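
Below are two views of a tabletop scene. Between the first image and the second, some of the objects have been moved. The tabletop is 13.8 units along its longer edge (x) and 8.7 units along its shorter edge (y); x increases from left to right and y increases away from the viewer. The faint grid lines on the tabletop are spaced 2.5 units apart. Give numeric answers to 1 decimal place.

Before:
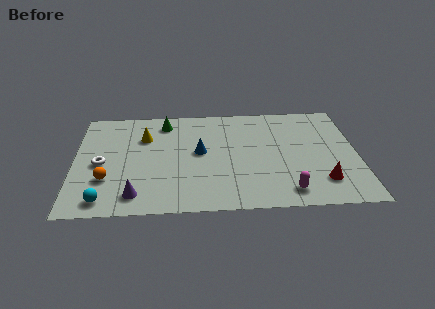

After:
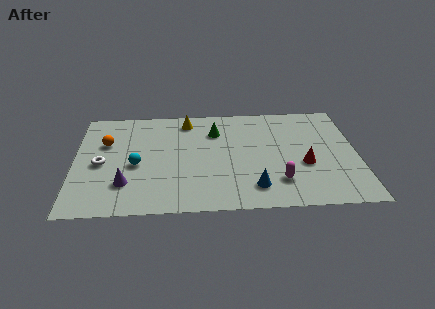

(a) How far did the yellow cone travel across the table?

2.5

The yellow cone was near (3.4, 6.1) before and (5.5, 7.4) after, so it travelled √(2.1² + 1.3²) ≈ 2.5 units.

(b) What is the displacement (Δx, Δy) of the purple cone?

(-0.5, 0.9)

From the two frames, the purple cone sits at roughly (3.0, 1.4) before and (2.5, 2.3) after.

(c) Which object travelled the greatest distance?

the blue cone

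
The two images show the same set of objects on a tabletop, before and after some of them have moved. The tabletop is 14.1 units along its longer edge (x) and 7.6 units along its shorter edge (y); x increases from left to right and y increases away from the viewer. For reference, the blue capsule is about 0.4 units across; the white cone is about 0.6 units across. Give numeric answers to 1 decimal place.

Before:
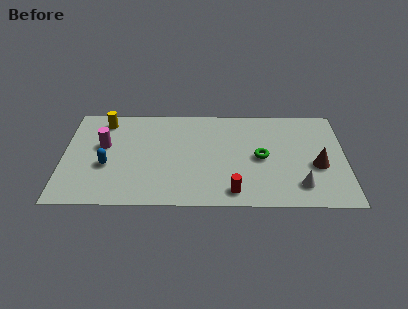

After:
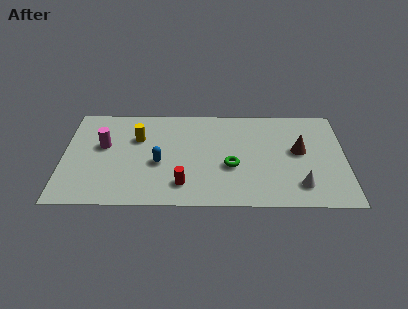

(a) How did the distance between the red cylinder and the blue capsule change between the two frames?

-4.6

They were about 6.6 units apart before and 2.0 after — 4.6 units closer together.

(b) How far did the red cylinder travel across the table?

2.5

The red cylinder was near (8.5, 1.1) before and (6.0, 1.6) after, so it travelled √(2.5² + 0.5²) ≈ 2.5 units.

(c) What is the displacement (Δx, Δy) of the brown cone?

(-0.9, 1.1)

The brown cone was at about (12.7, 3.1) and moved to about (11.8, 4.2).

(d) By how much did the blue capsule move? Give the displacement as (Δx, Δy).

(2.6, 0.2)

From the two frames, the blue capsule sits at roughly (2.2, 3.0) before and (4.8, 3.2) after.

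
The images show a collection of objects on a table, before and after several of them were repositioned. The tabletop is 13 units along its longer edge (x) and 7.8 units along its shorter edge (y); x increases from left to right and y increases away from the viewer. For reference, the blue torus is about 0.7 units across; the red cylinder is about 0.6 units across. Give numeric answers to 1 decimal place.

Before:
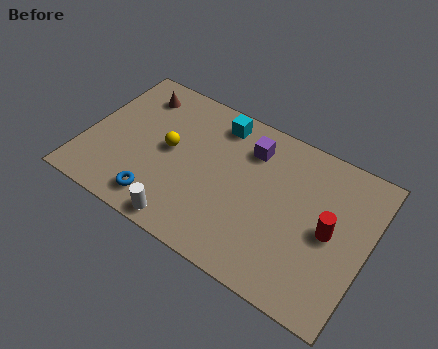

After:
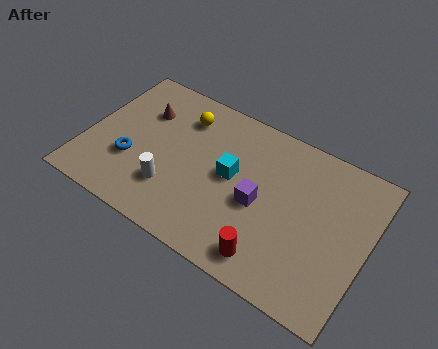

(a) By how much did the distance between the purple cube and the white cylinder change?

-1.5

They were about 5.6 units apart before and 4.1 after — 1.5 units closer together.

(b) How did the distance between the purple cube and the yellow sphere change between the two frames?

+0.8

They were about 4.0 units apart before and 4.8 after — 0.8 units further apart.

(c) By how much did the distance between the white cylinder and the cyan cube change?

-2.6

Before: roughly 5.8 units apart; after: 3.2. That's 2.6 units closer together.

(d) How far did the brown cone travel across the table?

0.9

From (1.9, 6.3) to (2.3, 5.5), the brown cone covered √(0.4² + 0.8²) ≈ 0.9 units.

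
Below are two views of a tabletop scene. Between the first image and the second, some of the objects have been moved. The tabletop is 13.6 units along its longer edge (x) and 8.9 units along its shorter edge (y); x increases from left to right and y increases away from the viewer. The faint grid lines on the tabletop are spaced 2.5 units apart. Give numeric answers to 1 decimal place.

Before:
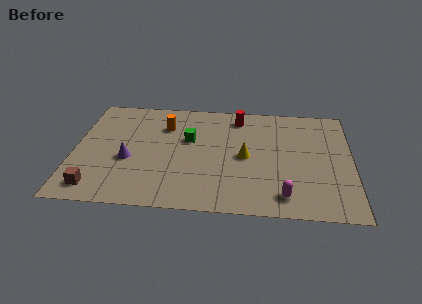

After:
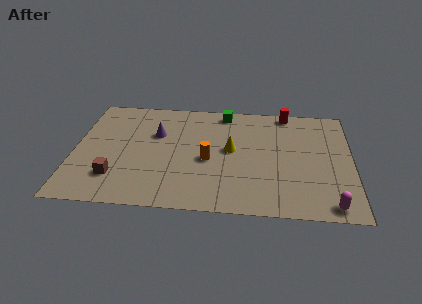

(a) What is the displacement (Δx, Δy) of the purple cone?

(1.3, 2.2)

The purple cone was at about (2.7, 3.6) and moved to about (4.0, 5.8).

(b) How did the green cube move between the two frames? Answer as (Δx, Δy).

(1.7, 2.4)

The green cube started near (5.6, 5.5) and ended near (7.3, 7.9).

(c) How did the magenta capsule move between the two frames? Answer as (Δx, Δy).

(2.2, -0.5)

From the two frames, the magenta capsule sits at roughly (10.3, 1.4) before and (12.5, 0.9) after.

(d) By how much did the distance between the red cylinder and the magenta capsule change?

+1.0

The distance was about 6.5 in the first image and 7.5 in the second, so they moved 1.0 units further apart.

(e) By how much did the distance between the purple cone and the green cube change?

+0.4

They were about 3.5 units apart before and 3.9 after — 0.4 units further apart.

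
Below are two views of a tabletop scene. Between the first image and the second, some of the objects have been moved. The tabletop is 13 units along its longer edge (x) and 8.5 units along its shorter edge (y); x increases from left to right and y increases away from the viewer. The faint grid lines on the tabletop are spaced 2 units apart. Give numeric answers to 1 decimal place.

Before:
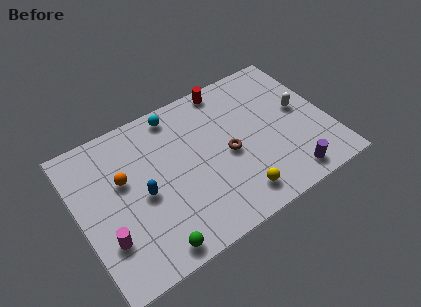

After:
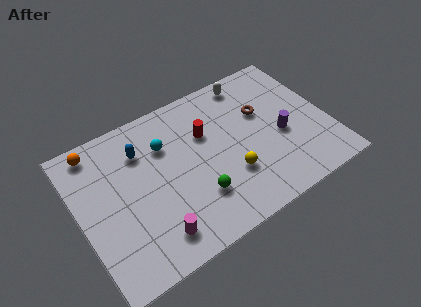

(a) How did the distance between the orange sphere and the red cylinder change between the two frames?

-0.6

The distance was about 6.4 in the first image and 5.8 in the second, so they moved 0.6 units closer together.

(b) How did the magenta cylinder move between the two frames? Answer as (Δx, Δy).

(2.3, -1.0)

The magenta cylinder started near (1.1, 2.5) and ended near (3.4, 1.5).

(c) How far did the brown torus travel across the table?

2.6

The brown torus moved from about (7.7, 3.9) to (9.8, 5.4), a distance of √(2.1² + 1.5²) ≈ 2.6.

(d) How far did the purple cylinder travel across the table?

2.5

The purple cylinder was near (10.4, 1.1) before and (10.5, 3.6) after, so it travelled √(0.1² + 2.5²) ≈ 2.5 units.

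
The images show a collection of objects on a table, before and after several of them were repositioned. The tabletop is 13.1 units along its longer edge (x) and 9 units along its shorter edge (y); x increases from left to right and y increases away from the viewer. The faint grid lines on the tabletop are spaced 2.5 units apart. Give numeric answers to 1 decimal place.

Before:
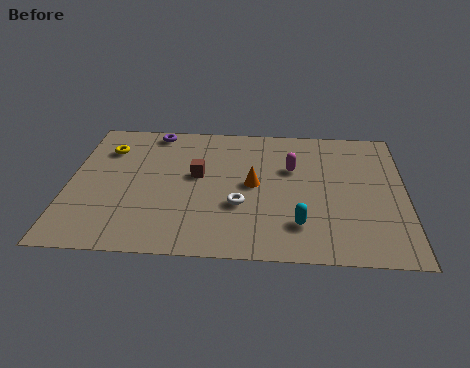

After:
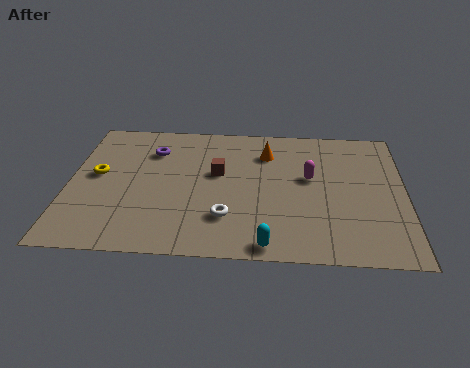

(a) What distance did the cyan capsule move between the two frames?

1.8

The cyan capsule moved from about (9.0, 2.1) to (7.8, 0.8), a distance of √(1.2² + 1.3²) ≈ 1.8.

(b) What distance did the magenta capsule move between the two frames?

0.9

The magenta capsule moved from about (8.7, 5.8) to (9.4, 5.2), a distance of √(0.7² + 0.6²) ≈ 0.9.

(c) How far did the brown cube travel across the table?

0.8

The brown cube moved from about (5.0, 5.1) to (5.8, 5.3), a distance of √(0.8² + 0.2²) ≈ 0.8.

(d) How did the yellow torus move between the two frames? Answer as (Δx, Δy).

(-0.3, -1.8)

From the two frames, the yellow torus sits at roughly (1.4, 6.7) before and (1.1, 4.9) after.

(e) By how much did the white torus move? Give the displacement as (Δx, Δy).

(-0.5, -0.8)

From the two frames, the white torus sits at roughly (6.7, 3.2) before and (6.2, 2.4) after.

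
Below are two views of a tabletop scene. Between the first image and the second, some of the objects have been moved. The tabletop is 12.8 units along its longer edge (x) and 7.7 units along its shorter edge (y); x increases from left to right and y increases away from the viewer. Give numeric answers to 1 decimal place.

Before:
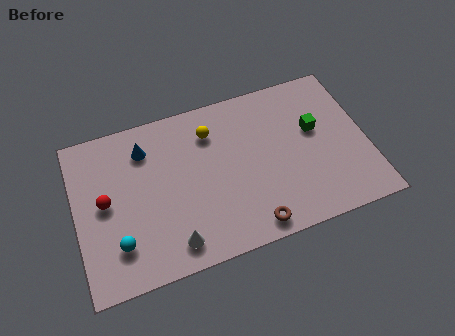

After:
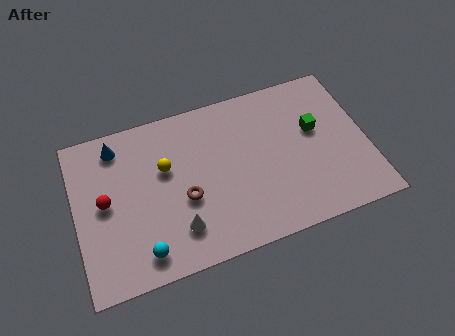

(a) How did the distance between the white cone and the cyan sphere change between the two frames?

-0.7

They were about 2.4 units apart before and 1.7 after — 0.7 units closer together.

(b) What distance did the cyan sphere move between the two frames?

1.2

From (1.7, 1.9) to (2.7, 1.2), the cyan sphere covered √(1.0² + 0.7²) ≈ 1.2 units.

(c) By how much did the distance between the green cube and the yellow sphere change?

+1.9

They were about 4.7 units apart before and 6.6 after — 1.9 units further apart.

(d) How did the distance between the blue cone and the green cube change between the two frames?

+1.3

They were about 7.5 units apart before and 8.8 after — 1.3 units further apart.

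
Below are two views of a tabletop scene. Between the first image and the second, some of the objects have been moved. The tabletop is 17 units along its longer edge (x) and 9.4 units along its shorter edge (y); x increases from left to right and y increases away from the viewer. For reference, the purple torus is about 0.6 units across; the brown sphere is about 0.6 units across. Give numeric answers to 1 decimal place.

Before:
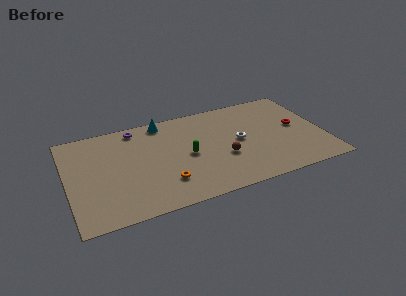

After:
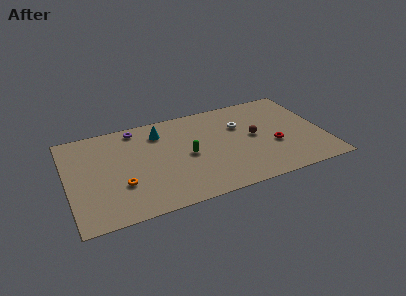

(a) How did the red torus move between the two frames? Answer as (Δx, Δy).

(-1.7, -1.4)

The red torus was at about (15.3, 5.0) and moved to about (13.6, 3.6).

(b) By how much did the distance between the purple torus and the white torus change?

-0.4

Before: roughly 7.5 units apart; after: 7.1. That's 0.4 units closer together.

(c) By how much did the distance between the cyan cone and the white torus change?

-0.6

They were about 6.0 units apart before and 5.4 after — 0.6 units closer together.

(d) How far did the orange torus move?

2.9

The orange torus moved from about (6.2, 2.4) to (3.4, 3.1), a distance of √(2.8² + 0.7²) ≈ 2.9.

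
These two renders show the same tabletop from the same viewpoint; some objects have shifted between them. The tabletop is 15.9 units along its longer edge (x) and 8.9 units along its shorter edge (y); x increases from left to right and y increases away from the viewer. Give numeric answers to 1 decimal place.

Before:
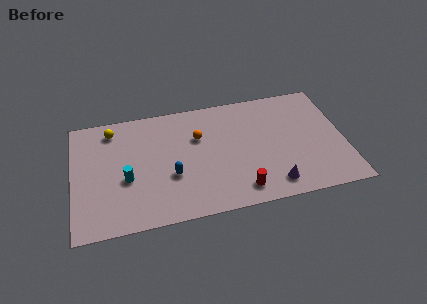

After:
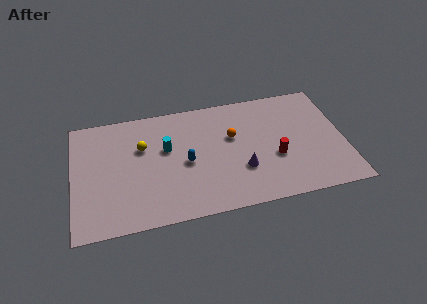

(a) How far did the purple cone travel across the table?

2.3

The purple cone moved from about (11.5, 1.4) to (9.8, 2.9), a distance of √(1.7² + 1.5²) ≈ 2.3.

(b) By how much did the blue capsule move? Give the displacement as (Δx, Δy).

(0.9, 0.8)

The blue capsule started near (5.7, 3.3) and ended near (6.6, 4.1).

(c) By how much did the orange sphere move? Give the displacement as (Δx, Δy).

(2.0, -0.4)

From the two frames, the orange sphere sits at roughly (7.4, 5.9) before and (9.4, 5.5) after.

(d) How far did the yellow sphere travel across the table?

2.4

The yellow sphere moved from about (2.4, 7.5) to (4.1, 5.8), a distance of √(1.7² + 1.7²) ≈ 2.4.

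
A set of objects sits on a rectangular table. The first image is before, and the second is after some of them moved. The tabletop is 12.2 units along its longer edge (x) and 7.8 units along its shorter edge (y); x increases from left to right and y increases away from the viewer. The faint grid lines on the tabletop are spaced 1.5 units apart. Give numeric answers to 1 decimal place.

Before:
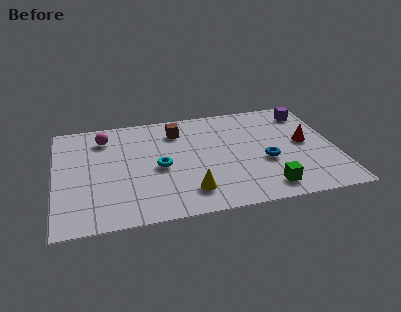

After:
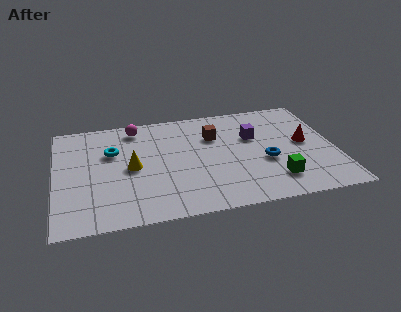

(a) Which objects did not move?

the blue torus and the red cone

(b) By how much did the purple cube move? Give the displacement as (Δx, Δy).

(-2.5, -1.4)

The purple cube started near (11.2, 6.4) and ended near (8.7, 5.0).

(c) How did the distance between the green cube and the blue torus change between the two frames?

-0.5

Before: roughly 1.9 units apart; after: 1.4. That's 0.5 units closer together.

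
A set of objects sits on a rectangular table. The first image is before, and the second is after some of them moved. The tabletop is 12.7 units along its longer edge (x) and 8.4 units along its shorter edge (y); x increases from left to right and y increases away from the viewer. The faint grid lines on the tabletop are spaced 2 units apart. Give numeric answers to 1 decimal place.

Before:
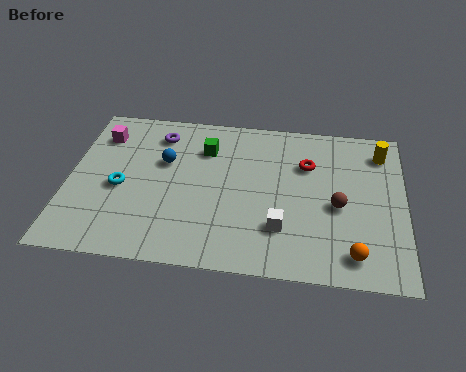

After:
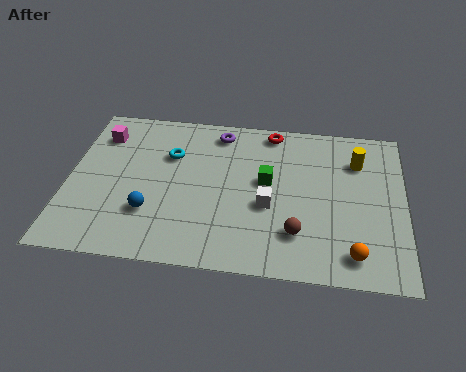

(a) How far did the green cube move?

2.8

The green cube moved from about (5.1, 6.2) to (7.5, 4.7), a distance of √(2.4² + 1.5²) ≈ 2.8.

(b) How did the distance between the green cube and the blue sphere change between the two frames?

+3.1

Before: roughly 1.7 units apart; after: 4.8. That's 3.1 units further apart.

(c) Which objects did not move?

the magenta cube and the orange sphere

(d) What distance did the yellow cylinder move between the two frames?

1.1

The yellow cylinder moved from about (11.8, 6.8) to (10.9, 6.2), a distance of √(0.9² + 0.6²) ≈ 1.1.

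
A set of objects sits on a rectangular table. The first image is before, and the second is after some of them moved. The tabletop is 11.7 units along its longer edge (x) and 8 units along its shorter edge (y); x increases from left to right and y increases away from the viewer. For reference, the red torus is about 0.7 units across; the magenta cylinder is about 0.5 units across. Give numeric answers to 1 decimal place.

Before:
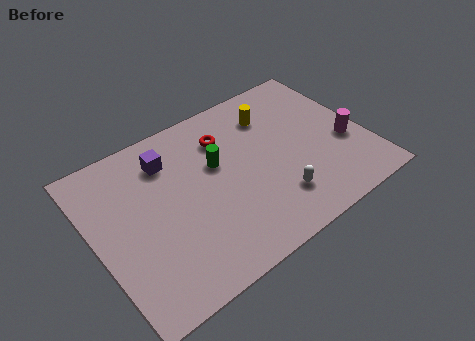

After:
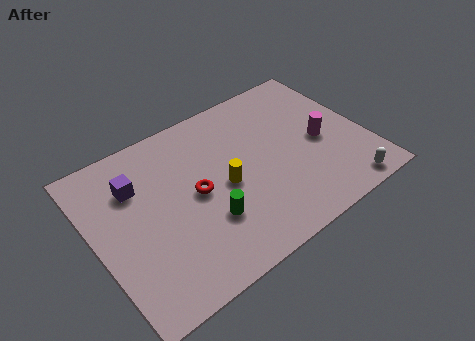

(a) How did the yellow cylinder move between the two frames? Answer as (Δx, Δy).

(-2.6, -2.4)

From the two frames, the yellow cylinder sits at roughly (8.1, 6.1) before and (5.5, 3.7) after.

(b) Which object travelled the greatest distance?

the yellow cylinder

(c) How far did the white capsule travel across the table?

3.0

From (7.4, 1.9) to (10.2, 0.8), the white capsule covered √(2.8² + 1.1²) ≈ 3.0 units.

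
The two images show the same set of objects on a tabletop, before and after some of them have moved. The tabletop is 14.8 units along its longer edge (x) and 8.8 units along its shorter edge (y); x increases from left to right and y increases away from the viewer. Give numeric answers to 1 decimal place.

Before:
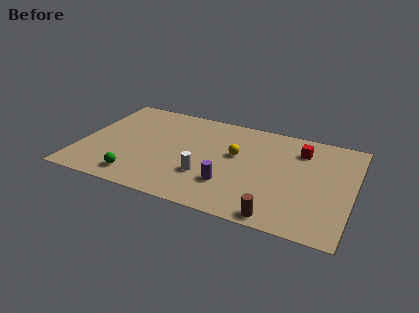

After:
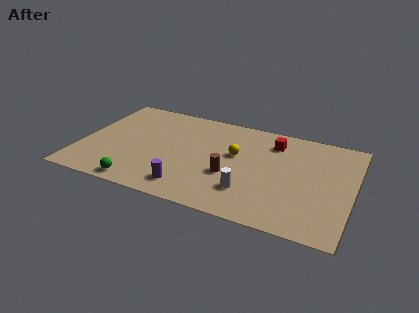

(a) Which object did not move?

the yellow sphere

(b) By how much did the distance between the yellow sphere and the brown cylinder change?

-3.3

They were about 5.2 units apart before and 1.9 after — 3.3 units closer together.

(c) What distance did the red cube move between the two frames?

1.5

The red cube moved from about (11.8, 6.8) to (10.3, 7.0), a distance of √(1.5² + 0.2²) ≈ 1.5.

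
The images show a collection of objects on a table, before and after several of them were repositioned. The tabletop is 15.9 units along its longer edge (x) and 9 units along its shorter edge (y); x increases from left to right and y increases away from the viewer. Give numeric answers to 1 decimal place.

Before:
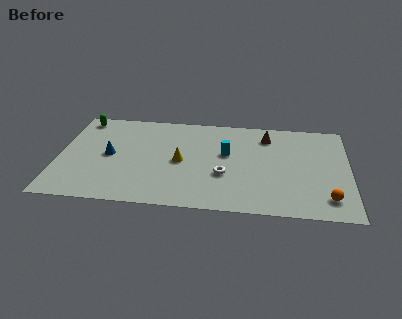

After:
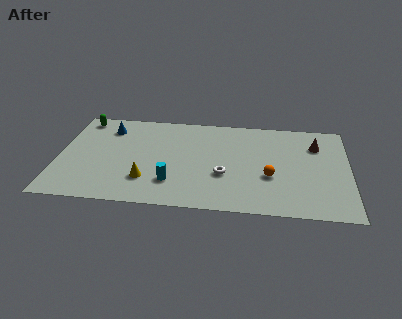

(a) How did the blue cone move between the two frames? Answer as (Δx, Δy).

(-0.2, 2.6)

The blue cone started near (2.8, 4.5) and ended near (2.6, 7.1).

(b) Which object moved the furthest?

the cyan cylinder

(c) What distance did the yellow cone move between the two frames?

2.6

The yellow cone was near (6.7, 4.3) before and (4.9, 2.4) after, so it travelled √(1.8² + 1.9²) ≈ 2.6 units.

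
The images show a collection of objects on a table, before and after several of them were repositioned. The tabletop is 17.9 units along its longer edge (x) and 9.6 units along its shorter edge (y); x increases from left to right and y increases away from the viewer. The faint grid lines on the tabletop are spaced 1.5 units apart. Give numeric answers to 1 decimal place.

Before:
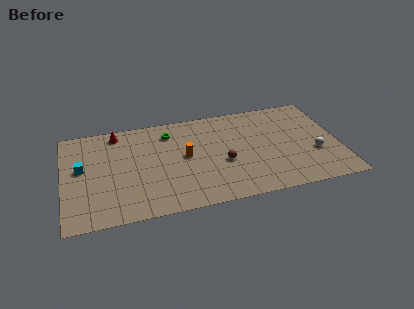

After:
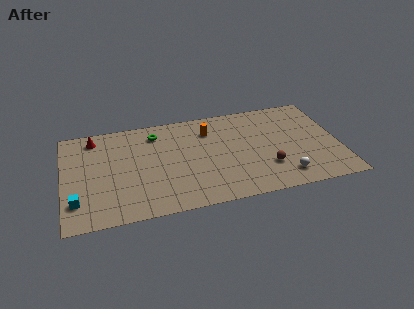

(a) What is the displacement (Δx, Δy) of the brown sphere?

(2.8, -1.1)

The brown sphere was at about (10.3, 3.9) and moved to about (13.1, 2.8).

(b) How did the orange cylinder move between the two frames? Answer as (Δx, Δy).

(1.7, 2.2)

The orange cylinder was at about (7.9, 5.1) and moved to about (9.6, 7.3).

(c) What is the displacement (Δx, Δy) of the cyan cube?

(-0.4, -3.1)

The cyan cube was at about (1.2, 5.4) and moved to about (0.8, 2.3).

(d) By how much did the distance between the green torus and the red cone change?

+0.5

The distance was about 3.5 in the first image and 4.0 in the second, so they moved 0.5 units further apart.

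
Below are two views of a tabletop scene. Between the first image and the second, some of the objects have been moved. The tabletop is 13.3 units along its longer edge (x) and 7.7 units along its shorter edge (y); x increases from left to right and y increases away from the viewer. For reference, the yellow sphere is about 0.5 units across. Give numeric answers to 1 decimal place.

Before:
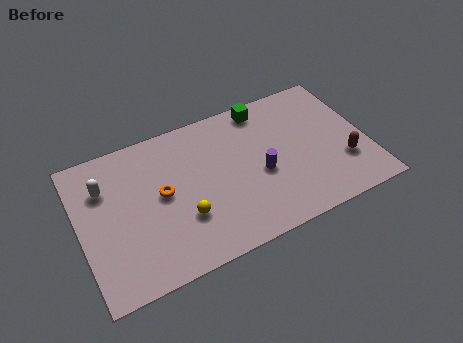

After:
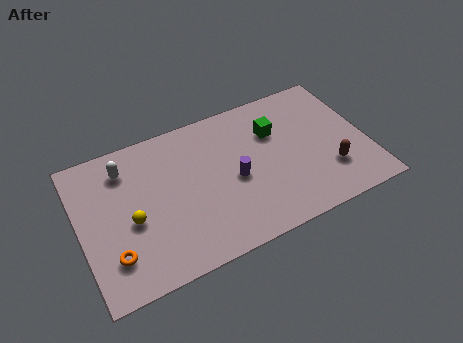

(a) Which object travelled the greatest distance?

the orange torus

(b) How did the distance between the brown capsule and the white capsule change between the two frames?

-1.3

They were about 11.2 units apart before and 9.9 after — 1.3 units closer together.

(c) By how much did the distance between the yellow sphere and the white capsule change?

-1.7

The distance was about 4.5 in the first image and 2.8 in the second, so they moved 1.7 units closer together.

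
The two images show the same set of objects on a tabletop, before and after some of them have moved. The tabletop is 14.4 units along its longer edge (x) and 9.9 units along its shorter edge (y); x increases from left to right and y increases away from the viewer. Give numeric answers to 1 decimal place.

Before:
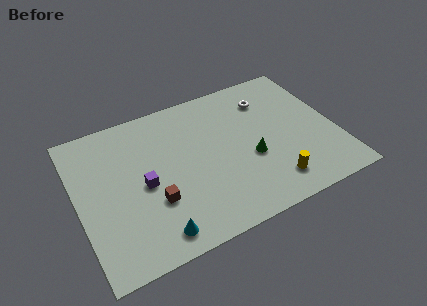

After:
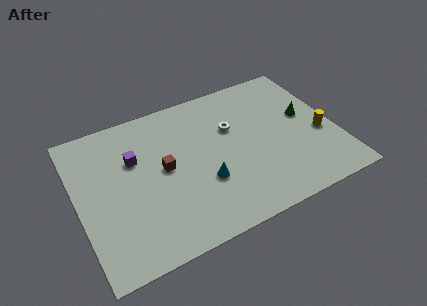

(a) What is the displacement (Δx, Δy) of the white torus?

(-2.2, -1.2)

The white torus started near (11.0, 7.6) and ended near (8.8, 6.4).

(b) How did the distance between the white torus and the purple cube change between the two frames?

-2.5

The distance was about 8.0 in the first image and 5.5 in the second, so they moved 2.5 units closer together.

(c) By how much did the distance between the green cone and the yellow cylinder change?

-0.6

Before: roughly 2.3 units apart; after: 1.7. That's 0.6 units closer together.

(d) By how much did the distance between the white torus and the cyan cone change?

-6.0

They were about 9.6 units apart before and 3.6 after — 6.0 units closer together.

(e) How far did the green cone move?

3.8

The green cone was near (9.5, 3.9) before and (12.9, 5.6) after, so it travelled √(3.4² + 1.7²) ≈ 3.8 units.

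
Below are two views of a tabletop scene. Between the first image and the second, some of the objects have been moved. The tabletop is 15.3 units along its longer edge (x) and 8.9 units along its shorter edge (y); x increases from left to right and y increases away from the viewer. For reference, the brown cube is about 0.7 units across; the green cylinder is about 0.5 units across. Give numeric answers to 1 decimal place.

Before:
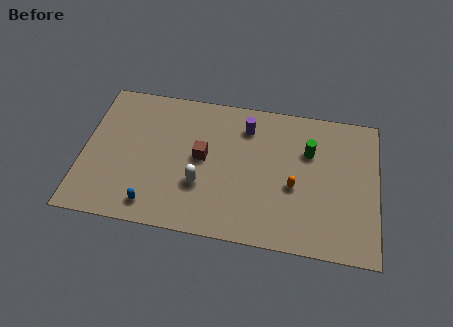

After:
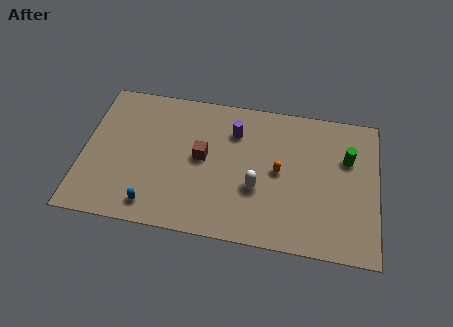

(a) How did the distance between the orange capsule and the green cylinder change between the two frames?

+1.4

Before: roughly 2.4 units apart; after: 3.8. That's 1.4 units further apart.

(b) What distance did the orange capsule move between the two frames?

1.1

From (11.0, 3.7) to (10.2, 4.5), the orange capsule covered √(0.8² + 0.8²) ≈ 1.1 units.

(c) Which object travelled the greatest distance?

the white capsule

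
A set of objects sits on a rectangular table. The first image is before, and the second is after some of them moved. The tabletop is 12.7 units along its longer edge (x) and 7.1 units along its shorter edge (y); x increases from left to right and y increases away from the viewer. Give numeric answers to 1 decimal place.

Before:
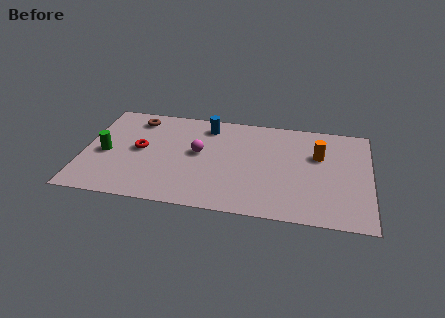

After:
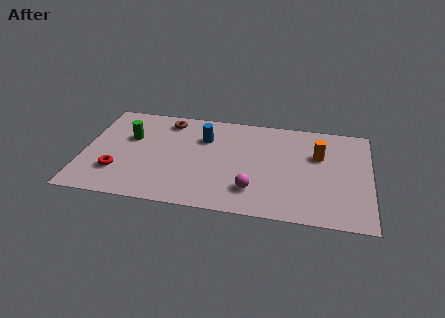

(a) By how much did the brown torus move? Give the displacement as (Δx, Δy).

(1.4, 0.1)

From the two frames, the brown torus sits at roughly (2.2, 5.9) before and (3.6, 6.0) after.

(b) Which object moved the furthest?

the magenta sphere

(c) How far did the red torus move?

1.9

From (2.5, 3.7) to (1.6, 2.0), the red torus covered √(0.9² + 1.7²) ≈ 1.9 units.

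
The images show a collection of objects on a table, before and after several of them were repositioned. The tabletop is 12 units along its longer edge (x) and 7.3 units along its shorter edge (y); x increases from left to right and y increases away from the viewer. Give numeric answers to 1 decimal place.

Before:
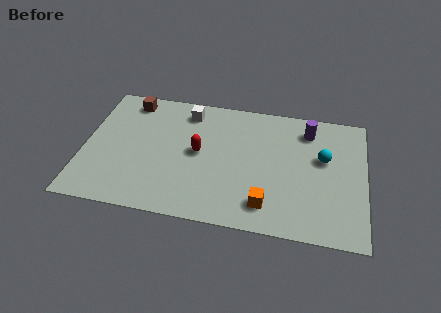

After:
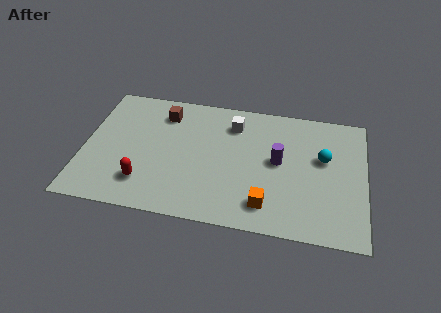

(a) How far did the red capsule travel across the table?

3.0

The red capsule moved from about (4.9, 3.8) to (2.7, 1.7), a distance of √(2.2² + 2.1²) ≈ 3.0.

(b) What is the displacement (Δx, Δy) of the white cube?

(2.0, -0.4)

The white cube started near (4.3, 6.1) and ended near (6.3, 5.7).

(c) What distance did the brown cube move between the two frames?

1.6

The brown cube was near (1.8, 6.3) before and (3.3, 5.8) after, so it travelled √(1.5² + 0.5²) ≈ 1.6 units.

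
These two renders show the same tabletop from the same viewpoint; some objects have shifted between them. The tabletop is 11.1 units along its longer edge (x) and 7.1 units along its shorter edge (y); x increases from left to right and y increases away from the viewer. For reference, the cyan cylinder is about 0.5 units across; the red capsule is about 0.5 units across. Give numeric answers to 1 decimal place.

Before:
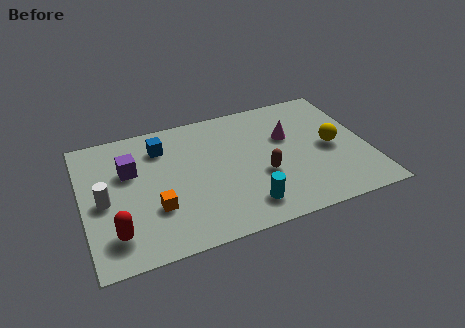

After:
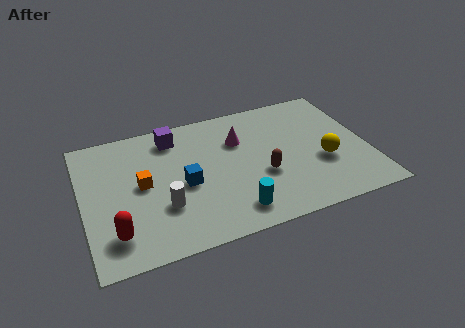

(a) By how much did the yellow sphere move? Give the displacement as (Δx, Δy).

(-0.4, -0.7)

The yellow sphere was at about (9.7, 3.4) and moved to about (9.3, 2.7).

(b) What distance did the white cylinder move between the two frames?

2.4

The white cylinder was near (0.8, 3.3) before and (3.0, 2.3) after, so it travelled √(2.2² + 1.0²) ≈ 2.4 units.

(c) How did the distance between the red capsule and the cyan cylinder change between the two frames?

-0.5

The distance was about 5.0 in the first image and 4.5 in the second, so they moved 0.5 units closer together.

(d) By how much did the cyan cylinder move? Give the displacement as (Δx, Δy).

(-0.5, -0.1)

From the two frames, the cyan cylinder sits at roughly (6.1, 1.3) before and (5.6, 1.2) after.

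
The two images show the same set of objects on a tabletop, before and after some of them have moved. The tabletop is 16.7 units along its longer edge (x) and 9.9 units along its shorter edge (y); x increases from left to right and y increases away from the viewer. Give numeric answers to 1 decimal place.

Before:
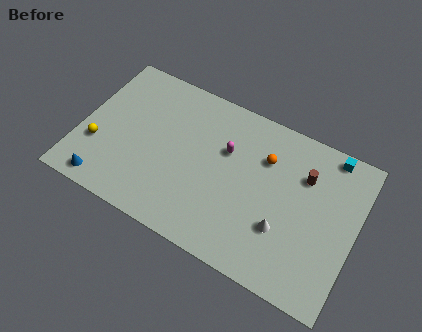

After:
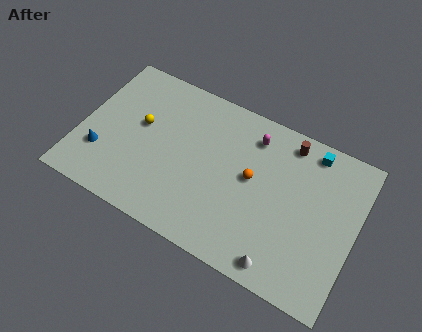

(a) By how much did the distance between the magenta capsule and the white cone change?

+2.4

Before: roughly 5.0 units apart; after: 7.4. That's 2.4 units further apart.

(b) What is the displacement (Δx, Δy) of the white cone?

(0.2, -2.1)

The white cone was at about (12.6, 3.2) and moved to about (12.8, 1.1).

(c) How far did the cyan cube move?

1.1

The cyan cube was near (14.7, 9.0) before and (13.6, 8.7) after, so it travelled √(1.1² + 0.3²) ≈ 1.1 units.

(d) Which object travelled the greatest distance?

the yellow sphere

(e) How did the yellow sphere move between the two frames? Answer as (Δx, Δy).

(2.3, 2.4)

The yellow sphere started near (1.2, 3.3) and ended near (3.5, 5.7).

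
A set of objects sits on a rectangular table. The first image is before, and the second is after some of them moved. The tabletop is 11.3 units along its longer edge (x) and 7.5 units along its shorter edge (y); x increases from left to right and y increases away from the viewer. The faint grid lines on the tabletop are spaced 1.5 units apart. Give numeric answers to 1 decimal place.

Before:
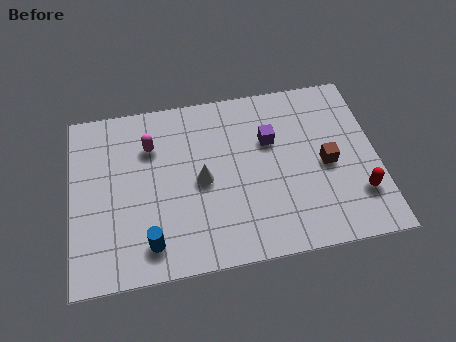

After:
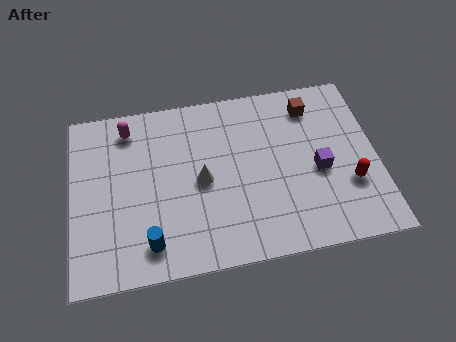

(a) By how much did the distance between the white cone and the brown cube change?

+0.3

They were about 4.6 units apart before and 4.9 after — 0.3 units further apart.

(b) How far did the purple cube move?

2.3

The purple cube moved from about (7.4, 4.9) to (9.1, 3.3), a distance of √(1.7² + 1.6²) ≈ 2.3.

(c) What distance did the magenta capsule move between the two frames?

1.2

The magenta capsule moved from about (3.0, 5.4) to (2.2, 6.3), a distance of √(0.8² + 0.9²) ≈ 1.2.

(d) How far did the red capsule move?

0.6

The red capsule moved from about (10.5, 2.0) to (10.2, 2.5), a distance of √(0.3² + 0.5²) ≈ 0.6.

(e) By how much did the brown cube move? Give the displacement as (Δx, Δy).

(-0.4, 2.6)

The brown cube was at about (9.4, 3.5) and moved to about (9.0, 6.1).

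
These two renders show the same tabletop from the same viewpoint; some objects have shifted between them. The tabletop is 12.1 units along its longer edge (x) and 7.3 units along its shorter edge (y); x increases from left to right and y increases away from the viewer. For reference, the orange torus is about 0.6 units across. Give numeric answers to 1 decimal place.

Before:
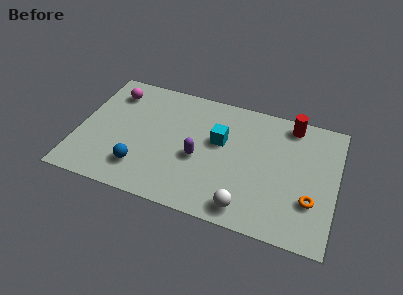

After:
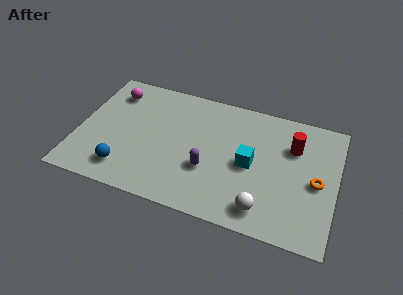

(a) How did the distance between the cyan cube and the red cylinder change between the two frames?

-1.3

The distance was about 3.8 in the first image and 2.5 in the second, so they moved 1.3 units closer together.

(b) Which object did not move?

the magenta sphere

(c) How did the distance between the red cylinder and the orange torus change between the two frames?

-2.2

Before: roughly 4.3 units apart; after: 2.1. That's 2.2 units closer together.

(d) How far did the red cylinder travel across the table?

1.3

The red cylinder was near (9.8, 6.4) before and (10.0, 5.1) after, so it travelled √(0.2² + 1.3²) ≈ 1.3 units.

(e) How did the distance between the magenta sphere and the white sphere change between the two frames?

+0.6

The distance was about 8.2 in the first image and 8.8 in the second, so they moved 0.6 units further apart.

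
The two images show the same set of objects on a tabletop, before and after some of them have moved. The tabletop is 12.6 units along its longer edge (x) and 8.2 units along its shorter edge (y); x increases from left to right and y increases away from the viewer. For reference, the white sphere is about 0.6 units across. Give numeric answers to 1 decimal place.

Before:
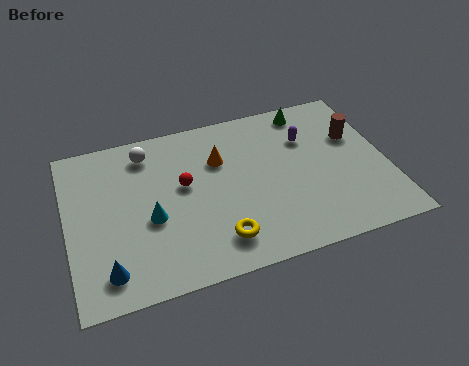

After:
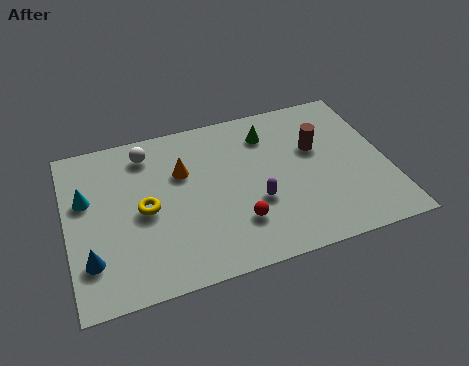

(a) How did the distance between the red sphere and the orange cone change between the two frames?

+2.0

They were about 1.7 units apart before and 3.7 after — 2.0 units further apart.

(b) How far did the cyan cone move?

2.9

From (3.2, 3.4) to (0.8, 5.1), the cyan cone covered √(2.4² + 1.7²) ≈ 2.9 units.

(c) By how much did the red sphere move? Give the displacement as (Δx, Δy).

(1.9, -2.5)

From the two frames, the red sphere sits at roughly (4.6, 4.7) before and (6.5, 2.2) after.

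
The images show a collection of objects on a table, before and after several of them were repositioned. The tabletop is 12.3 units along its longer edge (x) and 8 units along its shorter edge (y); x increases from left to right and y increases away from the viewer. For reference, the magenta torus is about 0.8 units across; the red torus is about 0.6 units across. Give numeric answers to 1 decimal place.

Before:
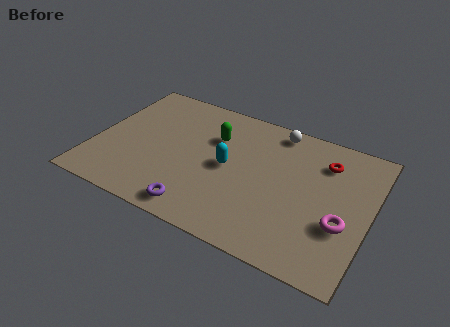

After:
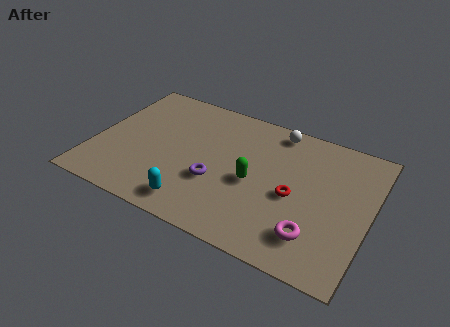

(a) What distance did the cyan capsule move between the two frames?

3.0

The cyan capsule was near (6.0, 4.0) before and (4.9, 1.2) after, so it travelled √(1.1² + 2.8²) ≈ 3.0 units.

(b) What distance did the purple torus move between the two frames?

2.0

The purple torus was near (5.1, 1.0) before and (5.6, 2.9) after, so it travelled √(0.5² + 1.9²) ≈ 2.0 units.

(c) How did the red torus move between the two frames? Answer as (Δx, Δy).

(-1.1, -2.5)

The red torus was at about (10.1, 6.1) and moved to about (9.0, 3.6).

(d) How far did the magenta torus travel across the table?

1.6

From (11.2, 2.9) to (10.1, 1.8), the magenta torus covered √(1.1² + 1.1²) ≈ 1.6 units.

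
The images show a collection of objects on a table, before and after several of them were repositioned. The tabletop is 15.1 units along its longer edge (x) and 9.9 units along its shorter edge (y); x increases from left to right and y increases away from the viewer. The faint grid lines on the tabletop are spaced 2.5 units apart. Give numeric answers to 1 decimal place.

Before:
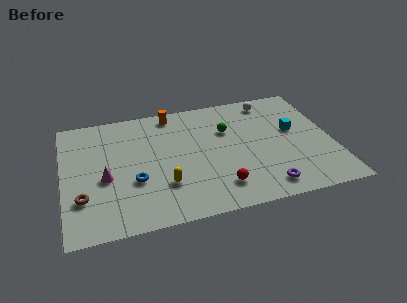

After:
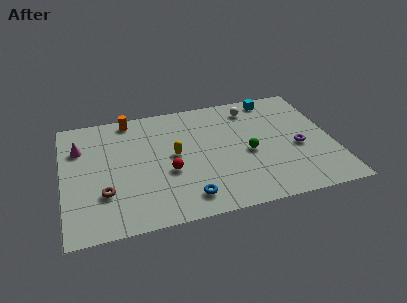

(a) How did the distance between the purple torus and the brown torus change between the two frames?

+0.9

They were about 10.1 units apart before and 11.0 after — 0.9 units further apart.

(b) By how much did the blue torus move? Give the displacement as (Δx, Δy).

(2.8, -2.0)

From the two frames, the blue torus sits at roughly (3.9, 3.6) before and (6.7, 1.6) after.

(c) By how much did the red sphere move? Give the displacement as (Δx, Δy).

(-2.7, 1.9)

The red sphere started near (8.5, 2.0) and ended near (5.8, 3.9).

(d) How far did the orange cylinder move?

2.4

The orange cylinder was near (6.3, 8.8) before and (3.9, 8.9) after, so it travelled √(2.4² + 0.1²) ≈ 2.4 units.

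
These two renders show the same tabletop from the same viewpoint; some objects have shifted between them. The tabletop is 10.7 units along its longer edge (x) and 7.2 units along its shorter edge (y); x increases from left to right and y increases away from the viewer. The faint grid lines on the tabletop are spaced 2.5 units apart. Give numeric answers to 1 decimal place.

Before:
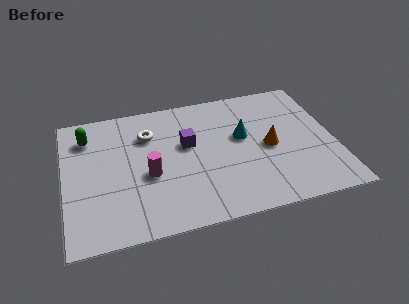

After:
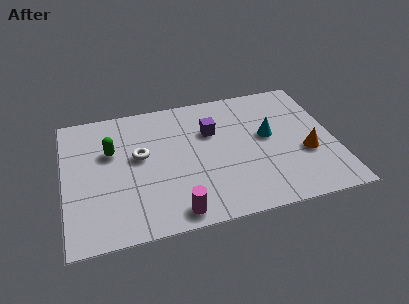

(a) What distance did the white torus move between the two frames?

1.2

From (3.4, 5.2) to (3.0, 4.1), the white torus covered √(0.4² + 1.1²) ≈ 1.2 units.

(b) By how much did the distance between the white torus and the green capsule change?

-1.2

The distance was about 2.4 in the first image and 1.2 in the second, so they moved 1.2 units closer together.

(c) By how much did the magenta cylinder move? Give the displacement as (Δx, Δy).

(0.9, -2.2)

The magenta cylinder was at about (3.3, 3.0) and moved to about (4.2, 0.8).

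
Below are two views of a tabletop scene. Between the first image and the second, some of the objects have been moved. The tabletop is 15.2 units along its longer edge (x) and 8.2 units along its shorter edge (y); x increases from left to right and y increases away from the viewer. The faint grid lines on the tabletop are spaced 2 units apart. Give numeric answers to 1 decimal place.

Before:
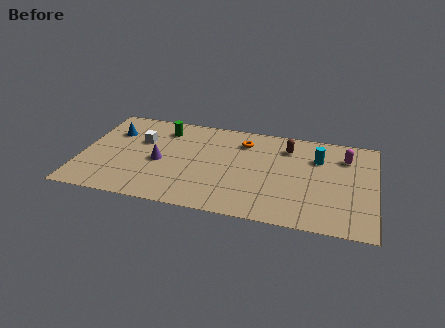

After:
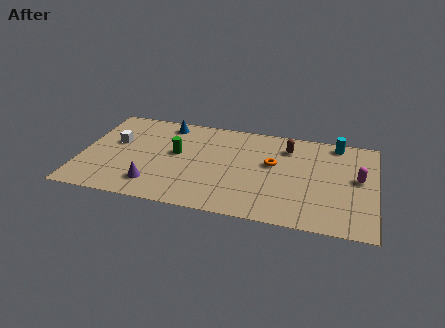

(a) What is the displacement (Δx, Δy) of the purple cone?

(-0.2, -2.0)

From the two frames, the purple cone sits at roughly (4.1, 3.7) before and (3.9, 1.7) after.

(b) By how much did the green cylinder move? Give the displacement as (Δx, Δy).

(0.8, -2.0)

The green cylinder started near (4.1, 6.6) and ended near (4.9, 4.6).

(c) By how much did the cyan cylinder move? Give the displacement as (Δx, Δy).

(0.9, 1.5)

The cyan cylinder started near (12.2, 5.8) and ended near (13.1, 7.3).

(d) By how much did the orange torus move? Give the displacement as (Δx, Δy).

(1.6, -1.6)

From the two frames, the orange torus sits at roughly (8.3, 6.4) before and (9.9, 4.8) after.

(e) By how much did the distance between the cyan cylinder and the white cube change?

+2.4

They were about 9.2 units apart before and 11.6 after — 2.4 units further apart.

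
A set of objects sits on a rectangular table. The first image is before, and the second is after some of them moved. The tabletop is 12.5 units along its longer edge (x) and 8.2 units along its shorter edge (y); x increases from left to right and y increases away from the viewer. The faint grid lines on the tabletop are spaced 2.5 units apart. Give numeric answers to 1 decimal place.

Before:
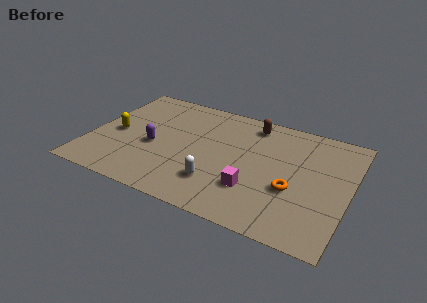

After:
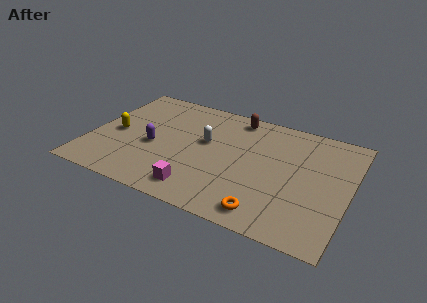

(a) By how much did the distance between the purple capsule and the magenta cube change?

-1.8

Before: roughly 5.1 units apart; after: 3.3. That's 1.8 units closer together.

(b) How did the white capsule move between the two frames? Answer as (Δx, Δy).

(-0.9, 2.7)

The white capsule was at about (6.4, 2.1) and moved to about (5.5, 4.8).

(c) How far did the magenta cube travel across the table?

2.7

The magenta cube was near (8.1, 2.4) before and (5.6, 1.3) after, so it travelled √(2.5² + 1.1²) ≈ 2.7 units.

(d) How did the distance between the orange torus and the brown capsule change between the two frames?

+1.9

They were about 4.6 units apart before and 6.5 after — 1.9 units further apart.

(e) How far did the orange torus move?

2.2

From (9.9, 3.1) to (8.9, 1.1), the orange torus covered √(1.0² + 2.0²) ≈ 2.2 units.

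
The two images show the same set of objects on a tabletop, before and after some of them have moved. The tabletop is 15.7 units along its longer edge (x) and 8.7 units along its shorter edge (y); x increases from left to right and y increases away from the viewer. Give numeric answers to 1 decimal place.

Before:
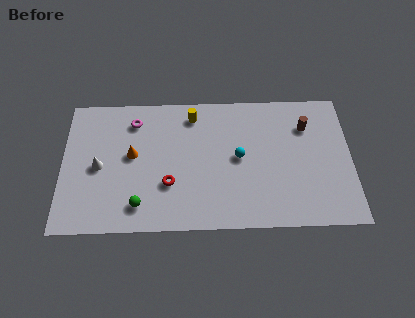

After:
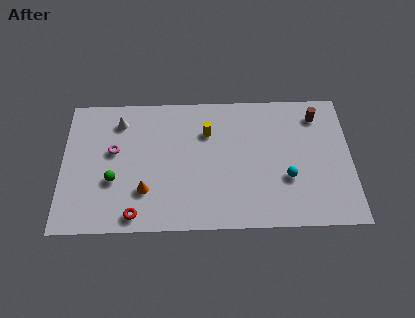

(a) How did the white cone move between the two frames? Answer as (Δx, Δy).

(1.1, 2.9)

The white cone was at about (2.0, 4.1) and moved to about (3.1, 7.0).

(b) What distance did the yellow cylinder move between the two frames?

1.4

The yellow cylinder was near (7.1, 7.3) before and (7.9, 6.2) after, so it travelled √(0.8² + 1.1²) ≈ 1.4 units.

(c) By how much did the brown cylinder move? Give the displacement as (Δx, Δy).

(0.6, 0.7)

The brown cylinder started near (13.3, 6.4) and ended near (13.9, 7.1).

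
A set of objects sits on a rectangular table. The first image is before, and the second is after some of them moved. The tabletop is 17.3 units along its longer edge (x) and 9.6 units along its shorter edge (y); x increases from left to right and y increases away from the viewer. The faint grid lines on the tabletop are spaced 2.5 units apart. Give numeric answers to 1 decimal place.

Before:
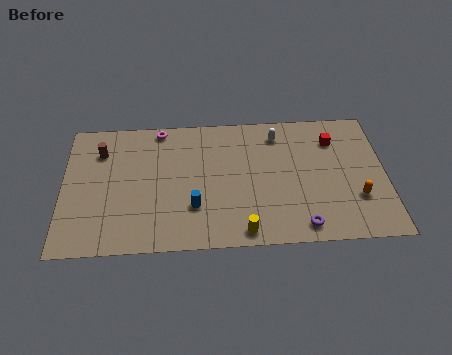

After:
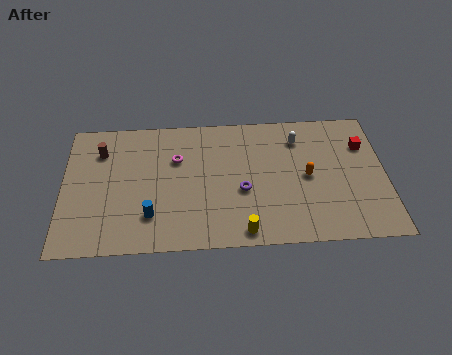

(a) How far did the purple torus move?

4.1

The purple torus moved from about (12.7, 1.2) to (9.6, 3.9), a distance of √(3.1² + 2.7²) ≈ 4.1.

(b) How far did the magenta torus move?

2.5

The magenta torus moved from about (5.2, 8.7) to (6.1, 6.4), a distance of √(0.9² + 2.3²) ≈ 2.5.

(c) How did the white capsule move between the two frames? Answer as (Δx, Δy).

(1.1, -0.4)

From the two frames, the white capsule sits at roughly (11.6, 7.9) before and (12.7, 7.5) after.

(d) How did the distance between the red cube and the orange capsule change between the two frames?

-0.7

They were about 4.4 units apart before and 3.7 after — 0.7 units closer together.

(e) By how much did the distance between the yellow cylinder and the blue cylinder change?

+1.9

They were about 3.2 units apart before and 5.1 after — 1.9 units further apart.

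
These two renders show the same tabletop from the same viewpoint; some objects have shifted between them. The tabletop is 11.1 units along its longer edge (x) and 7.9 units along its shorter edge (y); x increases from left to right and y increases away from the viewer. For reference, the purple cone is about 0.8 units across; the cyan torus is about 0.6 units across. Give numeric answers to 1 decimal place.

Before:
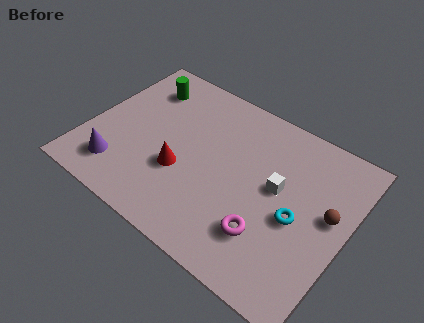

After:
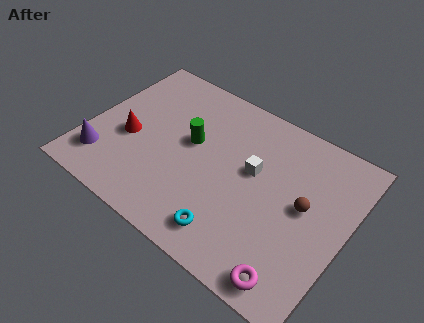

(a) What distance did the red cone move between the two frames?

2.4

The red cone moved from about (4.2, 2.9) to (1.8, 3.3), a distance of √(2.4² + 0.4²) ≈ 2.4.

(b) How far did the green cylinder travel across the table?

3.0

The green cylinder moved from about (1.8, 6.2) to (4.3, 4.5), a distance of √(2.5² + 1.7²) ≈ 3.0.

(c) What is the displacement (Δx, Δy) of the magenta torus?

(1.4, -1.2)

From the two frames, the magenta torus sits at roughly (8.1, 2.1) before and (9.5, 0.9) after.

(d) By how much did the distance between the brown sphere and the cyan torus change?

+2.4

Before: roughly 1.5 units apart; after: 3.9. That's 2.4 units further apart.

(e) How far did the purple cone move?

0.7

The purple cone was near (1.7, 1.6) before and (1.0, 1.7) after, so it travelled √(0.7² + 0.1²) ≈ 0.7 units.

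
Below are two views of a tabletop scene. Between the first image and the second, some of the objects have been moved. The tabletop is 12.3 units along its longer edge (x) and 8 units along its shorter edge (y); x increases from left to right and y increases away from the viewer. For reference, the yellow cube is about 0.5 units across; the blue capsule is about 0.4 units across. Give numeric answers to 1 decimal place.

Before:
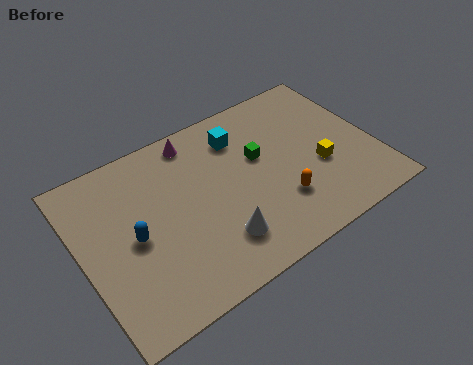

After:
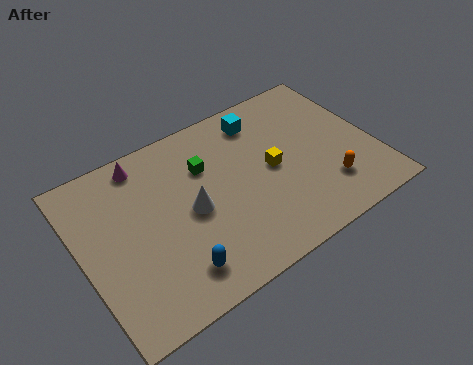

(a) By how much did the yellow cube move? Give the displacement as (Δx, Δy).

(-1.9, 0.9)

The yellow cube was at about (9.9, 3.1) and moved to about (8.0, 4.0).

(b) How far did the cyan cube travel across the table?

1.1

From (7.0, 6.2) to (8.0, 6.6), the cyan cube covered √(1.0² + 0.4²) ≈ 1.1 units.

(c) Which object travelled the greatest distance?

the blue capsule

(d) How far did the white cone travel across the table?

2.1

From (5.3, 1.9) to (4.5, 3.8), the white cone covered √(0.8² + 1.9²) ≈ 2.1 units.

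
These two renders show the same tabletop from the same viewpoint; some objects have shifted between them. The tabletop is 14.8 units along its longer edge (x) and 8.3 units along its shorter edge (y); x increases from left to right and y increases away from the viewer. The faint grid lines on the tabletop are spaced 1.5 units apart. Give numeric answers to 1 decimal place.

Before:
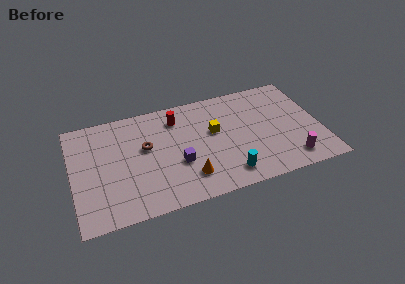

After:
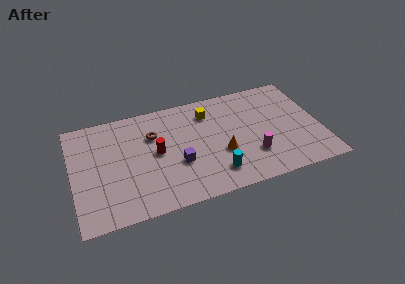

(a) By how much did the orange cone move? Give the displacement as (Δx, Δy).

(2.1, 1.2)

The orange cone was at about (6.7, 1.9) and moved to about (8.8, 3.1).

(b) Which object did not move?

the purple cube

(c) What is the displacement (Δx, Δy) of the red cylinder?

(-1.4, -2.3)

The red cylinder was at about (6.4, 6.6) and moved to about (5.0, 4.3).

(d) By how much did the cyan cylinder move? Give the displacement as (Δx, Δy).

(-0.7, 0.3)

The cyan cylinder was at about (9.0, 1.4) and moved to about (8.3, 1.7).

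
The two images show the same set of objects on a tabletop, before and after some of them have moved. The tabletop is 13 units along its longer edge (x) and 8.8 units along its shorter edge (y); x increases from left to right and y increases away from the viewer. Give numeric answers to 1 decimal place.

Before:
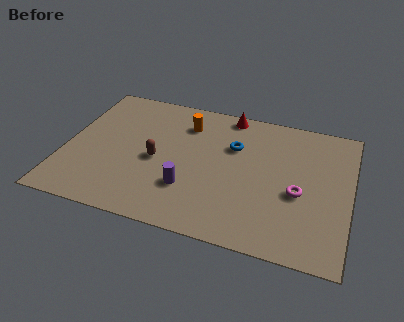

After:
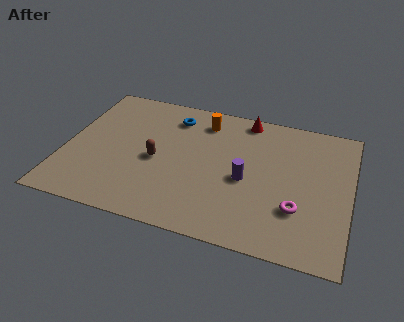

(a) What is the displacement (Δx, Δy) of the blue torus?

(-2.9, 1.2)

The blue torus was at about (7.6, 5.9) and moved to about (4.7, 7.1).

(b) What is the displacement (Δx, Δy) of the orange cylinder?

(0.8, 0.4)

From the two frames, the orange cylinder sits at roughly (5.3, 6.8) before and (6.1, 7.2) after.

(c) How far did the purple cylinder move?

2.8

The purple cylinder was near (5.8, 2.6) before and (8.3, 3.9) after, so it travelled √(2.5² + 1.3²) ≈ 2.8 units.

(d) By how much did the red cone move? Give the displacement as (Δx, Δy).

(0.8, -0.1)

The red cone was at about (7.2, 8.0) and moved to about (8.0, 7.9).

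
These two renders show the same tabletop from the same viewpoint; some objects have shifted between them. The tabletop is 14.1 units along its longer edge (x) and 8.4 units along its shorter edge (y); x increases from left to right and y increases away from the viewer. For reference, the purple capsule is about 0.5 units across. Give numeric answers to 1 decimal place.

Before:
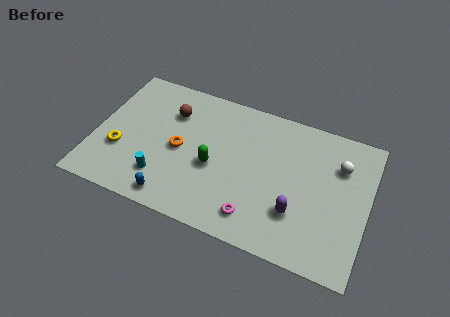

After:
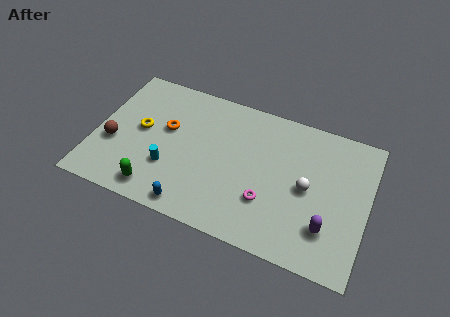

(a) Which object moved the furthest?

the brown sphere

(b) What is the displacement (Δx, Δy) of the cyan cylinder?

(0.3, 0.7)

The cyan cylinder was at about (3.7, 2.0) and moved to about (4.0, 2.7).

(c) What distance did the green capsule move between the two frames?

3.6

From (6.2, 3.6) to (3.5, 1.2), the green capsule covered √(2.7² + 2.4²) ≈ 3.6 units.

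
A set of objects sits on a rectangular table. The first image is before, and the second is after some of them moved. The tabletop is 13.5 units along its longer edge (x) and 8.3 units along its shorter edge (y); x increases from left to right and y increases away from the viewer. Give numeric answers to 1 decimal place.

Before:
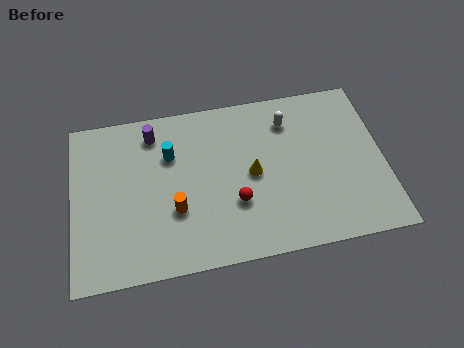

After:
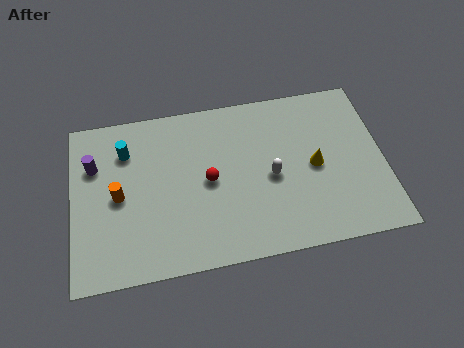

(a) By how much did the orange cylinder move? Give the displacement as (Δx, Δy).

(-2.4, 1.1)

The orange cylinder started near (4.4, 2.9) and ended near (2.0, 4.0).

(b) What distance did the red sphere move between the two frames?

1.7

From (7.0, 2.8) to (5.9, 4.1), the red sphere covered √(1.1² + 1.3²) ≈ 1.7 units.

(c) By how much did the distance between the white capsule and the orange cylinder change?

+0.4

They were about 6.2 units apart before and 6.6 after — 0.4 units further apart.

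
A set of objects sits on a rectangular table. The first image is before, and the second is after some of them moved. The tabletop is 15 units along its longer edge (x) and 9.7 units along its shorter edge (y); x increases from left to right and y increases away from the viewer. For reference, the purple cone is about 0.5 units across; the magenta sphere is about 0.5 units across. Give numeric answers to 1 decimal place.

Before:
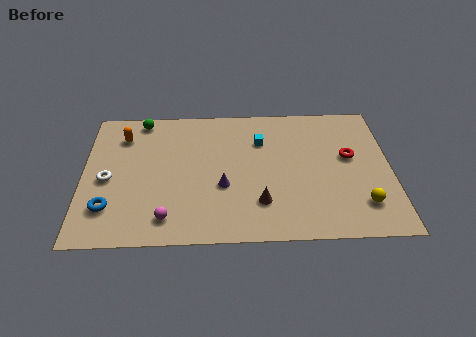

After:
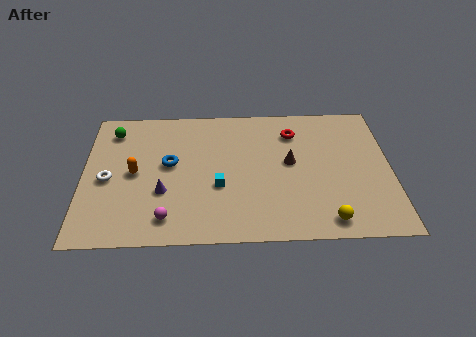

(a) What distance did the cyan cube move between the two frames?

3.8

The cyan cube was near (8.7, 6.9) before and (6.6, 3.7) after, so it travelled √(2.1² + 3.2²) ≈ 3.8 units.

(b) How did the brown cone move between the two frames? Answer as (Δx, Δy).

(1.5, 2.8)

The brown cone started near (8.6, 2.5) and ended near (10.1, 5.3).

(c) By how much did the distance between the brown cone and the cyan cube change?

-0.6

Before: roughly 4.4 units apart; after: 3.8. That's 0.6 units closer together.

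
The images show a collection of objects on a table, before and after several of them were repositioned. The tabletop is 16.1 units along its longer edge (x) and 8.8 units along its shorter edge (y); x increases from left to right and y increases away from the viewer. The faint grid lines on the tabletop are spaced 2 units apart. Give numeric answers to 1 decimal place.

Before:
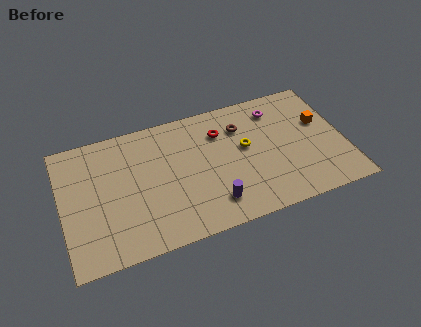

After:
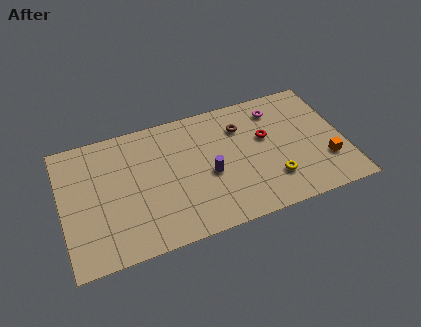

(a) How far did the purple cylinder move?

2.0

From (8.3, 1.8) to (8.3, 3.8), the purple cylinder covered √(0.0² + 2.0²) ≈ 2.0 units.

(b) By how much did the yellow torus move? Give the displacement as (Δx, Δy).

(1.3, -2.7)

The yellow torus started near (10.5, 5.0) and ended near (11.8, 2.3).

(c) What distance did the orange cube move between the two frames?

2.8

From (14.9, 5.4) to (14.9, 2.6), the orange cube covered √(0.0² + 2.8²) ≈ 2.8 units.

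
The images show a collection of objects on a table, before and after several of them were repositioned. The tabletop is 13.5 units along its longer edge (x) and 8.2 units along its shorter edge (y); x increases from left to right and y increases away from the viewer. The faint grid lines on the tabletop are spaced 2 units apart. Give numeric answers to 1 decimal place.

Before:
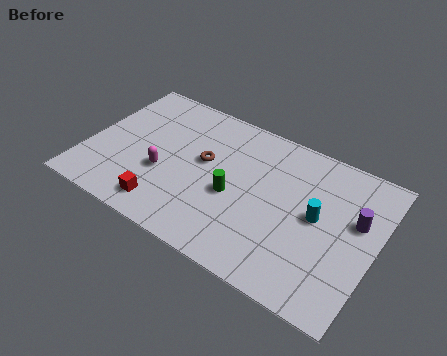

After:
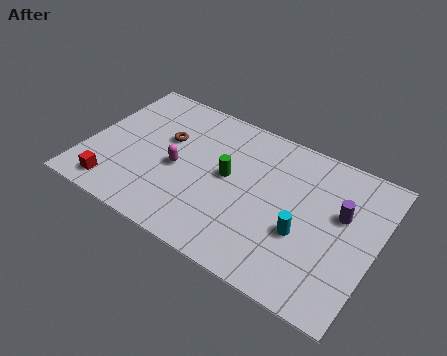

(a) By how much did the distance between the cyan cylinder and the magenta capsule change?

-1.2

They were about 7.2 units apart before and 6.0 after — 1.2 units closer together.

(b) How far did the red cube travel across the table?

2.4

The red cube was near (4.1, 1.3) before and (1.7, 1.2) after, so it travelled √(2.4² + 0.1²) ≈ 2.4 units.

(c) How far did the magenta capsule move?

0.8

From (3.7, 3.1) to (4.3, 3.7), the magenta capsule covered √(0.6² + 0.6²) ≈ 0.8 units.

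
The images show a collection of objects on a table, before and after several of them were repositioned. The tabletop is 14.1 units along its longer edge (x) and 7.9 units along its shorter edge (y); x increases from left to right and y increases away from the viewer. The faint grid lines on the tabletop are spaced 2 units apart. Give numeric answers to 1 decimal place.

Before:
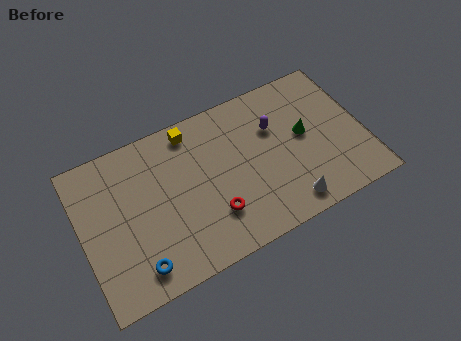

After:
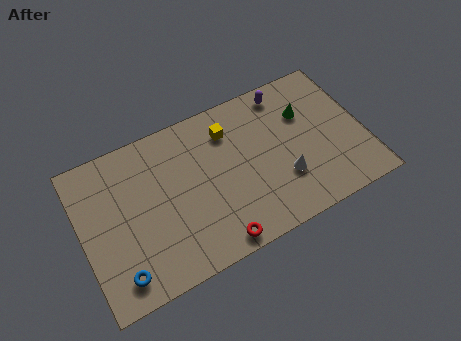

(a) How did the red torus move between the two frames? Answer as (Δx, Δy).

(-0.1, -1.4)

From the two frames, the red torus sits at roughly (6.3, 2.2) before and (6.2, 0.8) after.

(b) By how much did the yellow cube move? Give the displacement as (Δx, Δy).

(1.8, -0.8)

From the two frames, the yellow cube sits at roughly (5.8, 6.9) before and (7.6, 6.1) after.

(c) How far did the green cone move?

1.1

The green cone moved from about (11.2, 4.3) to (11.4, 5.4), a distance of √(0.2² + 1.1²) ≈ 1.1.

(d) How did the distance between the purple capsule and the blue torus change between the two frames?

+2.3

Before: roughly 8.4 units apart; after: 10.7. That's 2.3 units further apart.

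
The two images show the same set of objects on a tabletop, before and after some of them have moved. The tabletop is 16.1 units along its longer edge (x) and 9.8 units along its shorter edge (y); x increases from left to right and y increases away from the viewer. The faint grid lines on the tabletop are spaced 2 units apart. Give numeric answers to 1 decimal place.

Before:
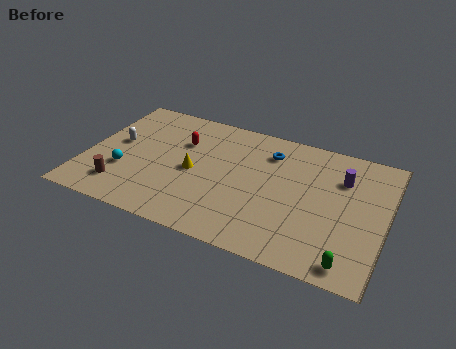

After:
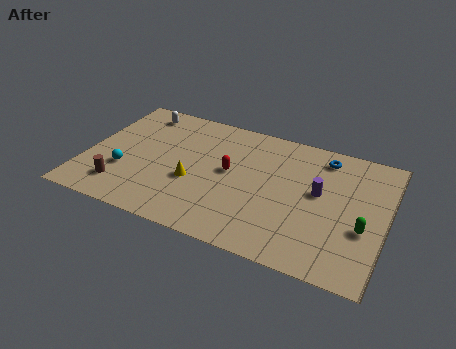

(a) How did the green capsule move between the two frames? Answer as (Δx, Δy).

(0.5, 2.6)

From the two frames, the green capsule sits at roughly (14.5, 1.1) before and (15.0, 3.7) after.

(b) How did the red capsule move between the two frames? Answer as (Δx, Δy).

(2.8, -1.4)

The red capsule started near (4.9, 6.7) and ended near (7.7, 5.3).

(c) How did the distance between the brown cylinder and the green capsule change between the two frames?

+0.6

Before: roughly 12.3 units apart; after: 12.9. That's 0.6 units further apart.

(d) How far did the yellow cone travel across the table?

0.8

From (5.8, 4.6) to (5.9, 3.8), the yellow cone covered √(0.1² + 0.8²) ≈ 0.8 units.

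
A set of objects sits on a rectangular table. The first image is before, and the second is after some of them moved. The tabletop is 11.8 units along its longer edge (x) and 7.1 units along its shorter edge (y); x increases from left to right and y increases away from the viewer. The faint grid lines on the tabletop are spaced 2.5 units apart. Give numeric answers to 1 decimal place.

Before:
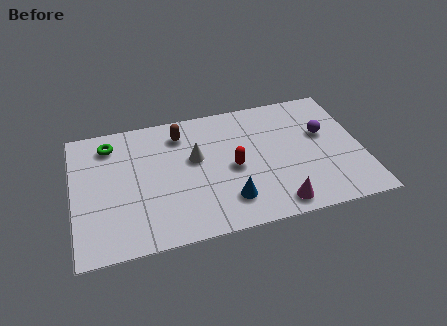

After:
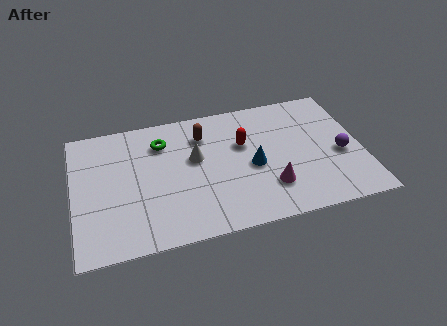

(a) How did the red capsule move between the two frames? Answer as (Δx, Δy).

(0.5, 1.2)

The red capsule started near (6.5, 3.3) and ended near (7.0, 4.5).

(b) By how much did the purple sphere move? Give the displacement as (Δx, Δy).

(0.6, -1.3)

From the two frames, the purple sphere sits at roughly (10.3, 4.3) before and (10.9, 3.0) after.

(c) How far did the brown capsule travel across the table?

0.9

From (4.5, 5.7) to (5.4, 5.4), the brown capsule covered √(0.9² + 0.3²) ≈ 0.9 units.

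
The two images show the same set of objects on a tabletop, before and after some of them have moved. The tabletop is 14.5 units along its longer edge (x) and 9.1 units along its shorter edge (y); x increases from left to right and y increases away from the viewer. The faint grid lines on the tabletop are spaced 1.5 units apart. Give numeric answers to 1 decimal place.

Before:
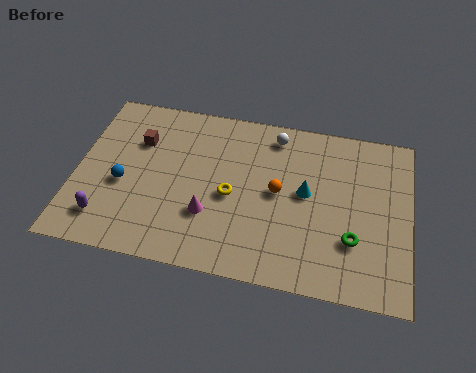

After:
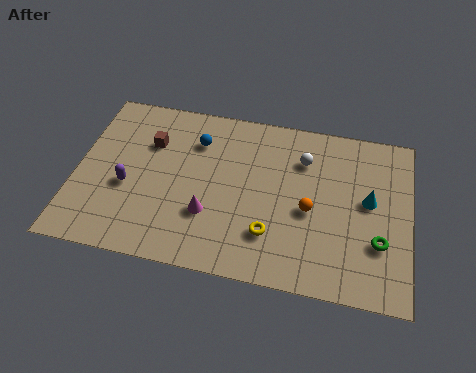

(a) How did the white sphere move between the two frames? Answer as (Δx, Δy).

(1.3, -1.1)

From the two frames, the white sphere sits at roughly (8.5, 7.8) before and (9.8, 6.7) after.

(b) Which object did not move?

the magenta cone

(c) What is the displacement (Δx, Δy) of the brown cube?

(0.5, 0.0)

The brown cube was at about (2.6, 6.3) and moved to about (3.1, 6.3).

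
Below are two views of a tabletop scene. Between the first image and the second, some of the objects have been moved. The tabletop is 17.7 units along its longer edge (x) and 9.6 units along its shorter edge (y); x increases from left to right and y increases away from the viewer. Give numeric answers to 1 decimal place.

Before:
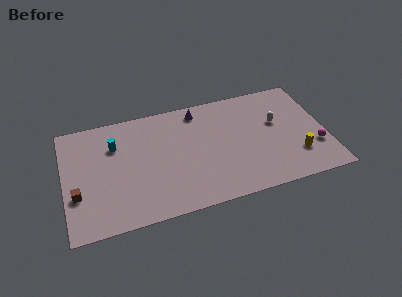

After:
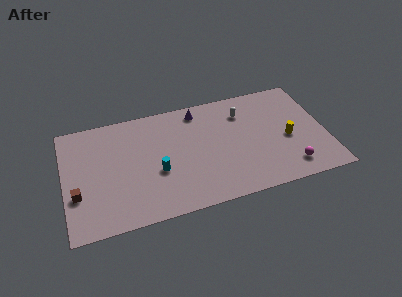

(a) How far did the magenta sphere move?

2.3

The magenta sphere was near (16.9, 3.0) before and (15.0, 1.7) after, so it travelled √(1.9² + 1.3²) ≈ 2.3 units.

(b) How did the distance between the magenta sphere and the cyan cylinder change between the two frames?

-4.9

They were about 13.9 units apart before and 9.0 after — 4.9 units closer together.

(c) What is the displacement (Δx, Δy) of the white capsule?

(-2.2, 1.5)

From the two frames, the white capsule sits at roughly (14.5, 5.8) before and (12.3, 7.3) after.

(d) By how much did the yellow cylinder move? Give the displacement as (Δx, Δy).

(-0.5, 1.6)

The yellow cylinder started near (15.6, 2.6) and ended near (15.1, 4.2).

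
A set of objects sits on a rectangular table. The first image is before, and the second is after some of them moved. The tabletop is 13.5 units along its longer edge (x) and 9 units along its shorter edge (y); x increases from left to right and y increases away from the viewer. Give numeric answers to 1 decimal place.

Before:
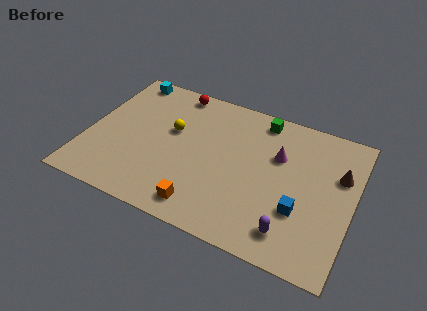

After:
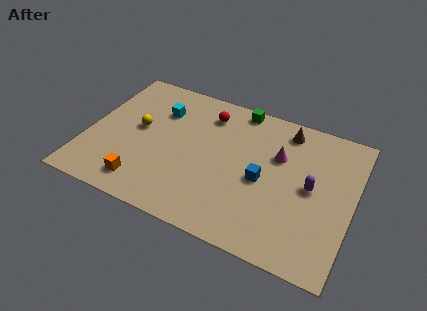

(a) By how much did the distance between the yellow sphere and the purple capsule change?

+1.4

Before: roughly 7.5 units apart; after: 8.9. That's 1.4 units further apart.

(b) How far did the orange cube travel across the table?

3.1

The orange cube moved from about (6.3, 1.3) to (3.2, 1.5), a distance of √(3.1² + 0.2²) ≈ 3.1.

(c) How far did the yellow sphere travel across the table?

1.8

The yellow sphere was near (4.2, 5.4) before and (2.5, 4.9) after, so it travelled √(1.7² + 0.5²) ≈ 1.8 units.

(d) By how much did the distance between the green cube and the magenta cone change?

+1.0

Before: roughly 2.3 units apart; after: 3.3. That's 1.0 units further apart.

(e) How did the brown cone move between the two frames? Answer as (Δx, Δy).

(-2.9, 1.8)

From the two frames, the brown cone sits at roughly (12.7, 5.9) before and (9.8, 7.7) after.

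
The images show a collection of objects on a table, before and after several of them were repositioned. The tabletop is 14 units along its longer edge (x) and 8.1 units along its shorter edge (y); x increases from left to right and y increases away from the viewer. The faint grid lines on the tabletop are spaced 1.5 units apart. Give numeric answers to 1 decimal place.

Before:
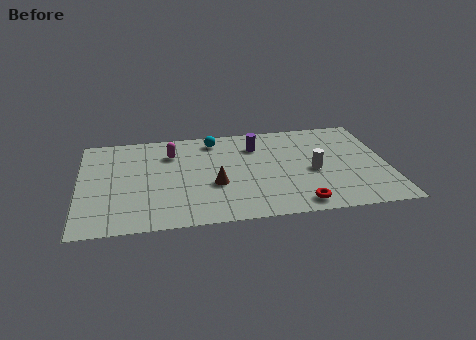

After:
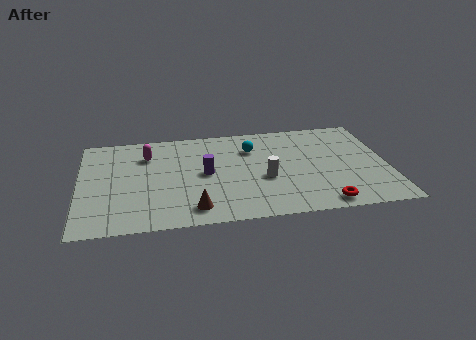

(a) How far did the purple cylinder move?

3.1

The purple cylinder was near (8.1, 6.1) before and (5.7, 4.1) after, so it travelled √(2.4² + 2.0²) ≈ 3.1 units.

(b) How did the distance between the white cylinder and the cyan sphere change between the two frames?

-2.9

Before: roughly 5.5 units apart; after: 2.6. That's 2.9 units closer together.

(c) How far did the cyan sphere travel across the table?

2.0

The cyan sphere was near (6.2, 6.9) before and (7.9, 5.9) after, so it travelled √(1.7² + 1.0²) ≈ 2.0 units.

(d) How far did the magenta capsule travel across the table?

1.1

The magenta capsule was near (4.2, 6.0) before and (3.1, 6.0) after, so it travelled √(1.1² + 0.0²) ≈ 1.1 units.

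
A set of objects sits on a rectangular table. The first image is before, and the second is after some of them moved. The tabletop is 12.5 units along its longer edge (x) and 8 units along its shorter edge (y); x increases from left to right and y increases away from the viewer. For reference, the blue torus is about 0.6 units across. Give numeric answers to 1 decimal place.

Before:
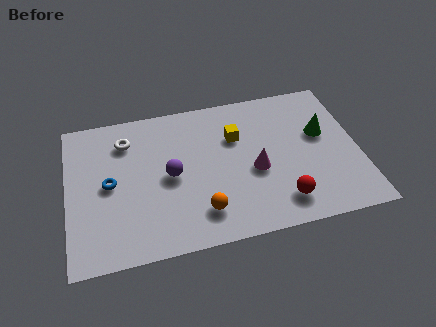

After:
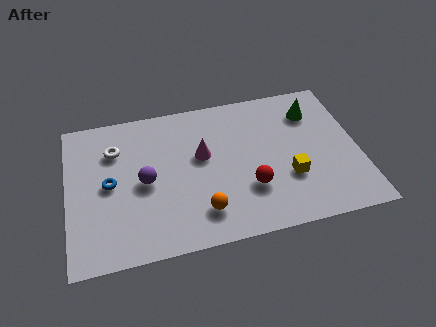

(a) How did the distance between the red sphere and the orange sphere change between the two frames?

-1.2

The distance was about 3.4 in the first image and 2.2 in the second, so they moved 1.2 units closer together.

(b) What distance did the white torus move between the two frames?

0.6

From (2.6, 6.2) to (2.1, 5.8), the white torus covered √(0.5² + 0.4²) ≈ 0.6 units.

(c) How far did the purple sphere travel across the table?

1.1

The purple sphere moved from about (4.4, 3.9) to (3.3, 3.8), a distance of √(1.1² + 0.1²) ≈ 1.1.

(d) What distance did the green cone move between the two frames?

1.3

From (11.0, 4.8) to (10.7, 6.1), the green cone covered √(0.3² + 1.3²) ≈ 1.3 units.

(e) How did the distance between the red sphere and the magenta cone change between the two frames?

+0.8

The distance was about 2.1 in the first image and 2.9 in the second, so they moved 0.8 units further apart.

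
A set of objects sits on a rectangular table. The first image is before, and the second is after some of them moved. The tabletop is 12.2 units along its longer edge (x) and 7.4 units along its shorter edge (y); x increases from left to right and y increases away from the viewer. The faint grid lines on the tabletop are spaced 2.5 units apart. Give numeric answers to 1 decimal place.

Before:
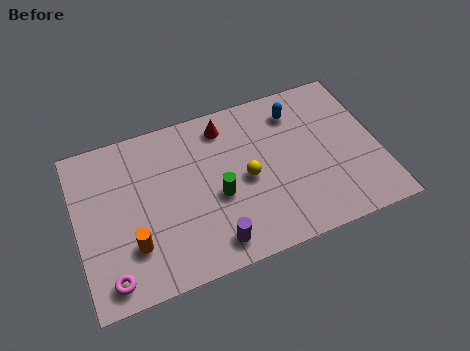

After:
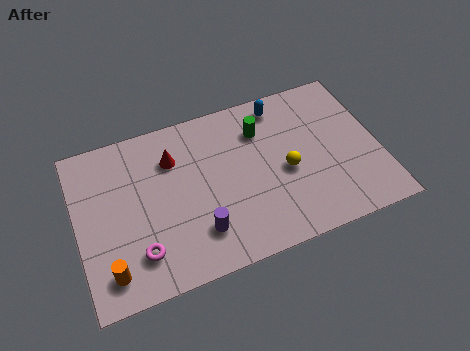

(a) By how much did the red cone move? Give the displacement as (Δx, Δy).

(-2.2, -0.8)

The red cone started near (6.2, 6.2) and ended near (4.0, 5.4).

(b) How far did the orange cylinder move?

1.3

The orange cylinder was near (2.1, 2.1) before and (1.1, 1.3) after, so it travelled √(1.0² + 0.8²) ≈ 1.3 units.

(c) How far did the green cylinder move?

3.1

The green cylinder moved from about (5.6, 3.1) to (7.6, 5.5), a distance of √(2.0² + 2.4²) ≈ 3.1.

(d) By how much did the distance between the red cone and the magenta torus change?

-3.2

The distance was about 7.3 in the first image and 4.1 in the second, so they moved 3.2 units closer together.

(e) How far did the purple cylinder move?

0.9

From (5.2, 1.1) to (4.7, 1.8), the purple cylinder covered √(0.5² + 0.7²) ≈ 0.9 units.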